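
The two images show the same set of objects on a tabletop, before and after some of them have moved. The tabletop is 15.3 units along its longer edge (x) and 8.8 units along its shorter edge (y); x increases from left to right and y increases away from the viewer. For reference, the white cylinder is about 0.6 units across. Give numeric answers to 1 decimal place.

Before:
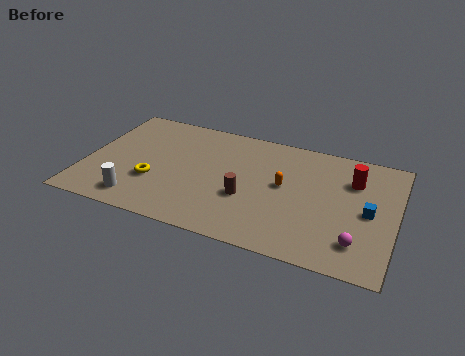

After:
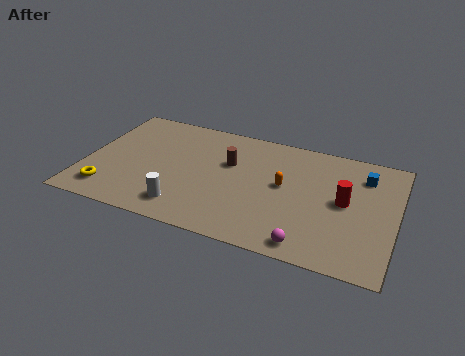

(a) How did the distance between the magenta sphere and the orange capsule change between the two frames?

-0.7

The distance was about 4.8 in the first image and 4.1 in the second, so they moved 0.7 units closer together.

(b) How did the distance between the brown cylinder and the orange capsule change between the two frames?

+0.6

The distance was about 2.3 in the first image and 2.9 in the second, so they moved 0.6 units further apart.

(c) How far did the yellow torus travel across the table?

2.5

From (3.5, 3.0) to (1.4, 1.6), the yellow torus covered √(2.1² + 1.4²) ≈ 2.5 units.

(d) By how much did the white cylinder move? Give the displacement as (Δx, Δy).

(2.3, 0.2)

The white cylinder started near (2.9, 1.4) and ended near (5.2, 1.6).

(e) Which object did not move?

the orange capsule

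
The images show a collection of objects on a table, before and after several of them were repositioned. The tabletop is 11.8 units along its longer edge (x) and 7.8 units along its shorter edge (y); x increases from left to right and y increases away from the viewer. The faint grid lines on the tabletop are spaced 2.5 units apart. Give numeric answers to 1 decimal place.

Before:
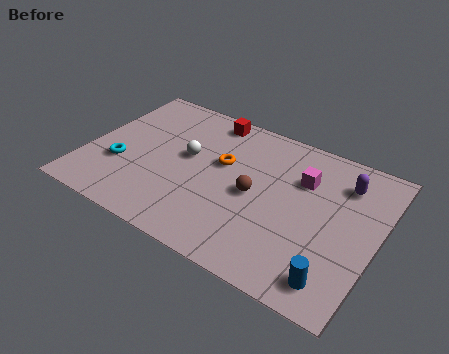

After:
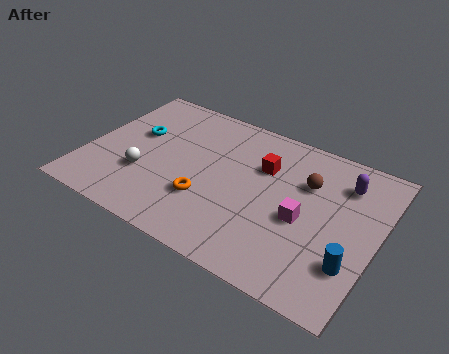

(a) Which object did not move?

the purple capsule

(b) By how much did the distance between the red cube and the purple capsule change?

-2.5

They were about 5.8 units apart before and 3.3 after — 2.5 units closer together.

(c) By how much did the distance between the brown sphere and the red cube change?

-2.2

They were about 4.0 units apart before and 1.8 after — 2.2 units closer together.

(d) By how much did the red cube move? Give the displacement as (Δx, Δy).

(2.5, -1.6)

The red cube was at about (4.5, 6.9) and moved to about (7.0, 5.3).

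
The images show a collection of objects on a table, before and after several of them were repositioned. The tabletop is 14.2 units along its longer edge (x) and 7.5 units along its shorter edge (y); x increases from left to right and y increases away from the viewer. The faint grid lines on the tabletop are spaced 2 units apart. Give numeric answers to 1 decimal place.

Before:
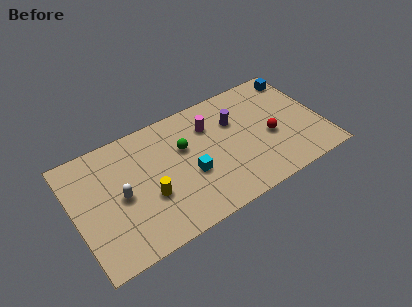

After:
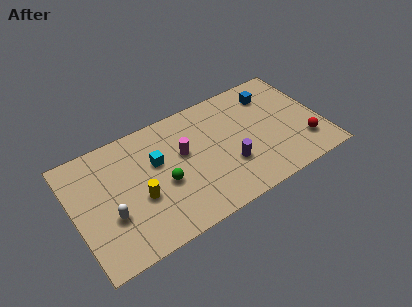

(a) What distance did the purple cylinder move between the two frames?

2.7

The purple cylinder moved from about (9.4, 5.1) to (8.7, 2.5), a distance of √(0.7² + 2.6²) ≈ 2.7.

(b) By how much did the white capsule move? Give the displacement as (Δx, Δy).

(-0.7, -0.9)

The white capsule started near (2.6, 3.6) and ended near (1.9, 2.7).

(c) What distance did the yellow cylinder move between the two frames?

0.5

The yellow cylinder moved from about (4.1, 2.8) to (3.6, 3.0), a distance of √(0.5² + 0.2²) ≈ 0.5.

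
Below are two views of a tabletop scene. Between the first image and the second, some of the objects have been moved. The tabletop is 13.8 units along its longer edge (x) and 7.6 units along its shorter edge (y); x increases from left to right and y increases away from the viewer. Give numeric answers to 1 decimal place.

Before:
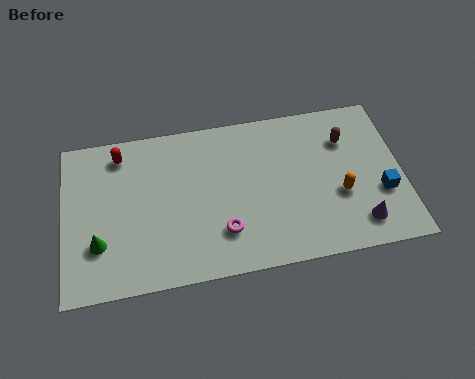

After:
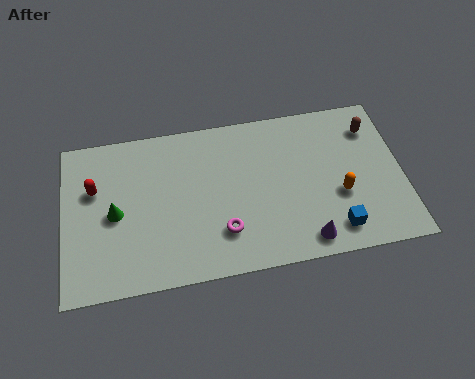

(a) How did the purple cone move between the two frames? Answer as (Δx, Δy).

(-2.2, -0.4)

The purple cone was at about (11.9, 1.4) and moved to about (9.7, 1.0).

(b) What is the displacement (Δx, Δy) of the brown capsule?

(1.1, 0.4)

The brown capsule was at about (11.6, 5.5) and moved to about (12.7, 5.9).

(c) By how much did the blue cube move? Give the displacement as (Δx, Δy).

(-2.0, -1.4)

The blue cube was at about (12.9, 2.7) and moved to about (10.9, 1.3).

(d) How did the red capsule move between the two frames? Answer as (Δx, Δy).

(-1.1, -1.5)

The red capsule started near (2.4, 6.4) and ended near (1.3, 4.9).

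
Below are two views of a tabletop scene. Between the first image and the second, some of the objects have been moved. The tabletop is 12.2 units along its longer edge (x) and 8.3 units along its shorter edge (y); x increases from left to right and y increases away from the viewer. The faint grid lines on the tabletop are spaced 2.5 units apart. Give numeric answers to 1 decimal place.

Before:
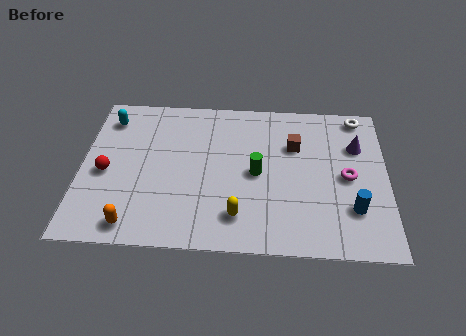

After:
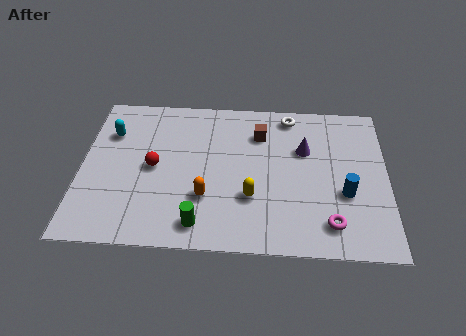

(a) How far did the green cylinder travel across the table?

3.6

The green cylinder moved from about (7.0, 4.0) to (4.8, 1.2), a distance of √(2.2² + 2.8²) ≈ 3.6.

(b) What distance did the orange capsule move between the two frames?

3.2

The orange capsule was near (2.2, 1.0) before and (5.0, 2.6) after, so it travelled √(2.8² + 1.6²) ≈ 3.2 units.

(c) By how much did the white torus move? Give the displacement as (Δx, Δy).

(-2.8, -0.1)

The white torus was at about (11.1, 7.4) and moved to about (8.3, 7.3).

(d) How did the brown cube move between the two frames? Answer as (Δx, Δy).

(-1.4, 0.6)

From the two frames, the brown cube sits at roughly (8.5, 5.6) before and (7.1, 6.2) after.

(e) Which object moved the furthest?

the green cylinder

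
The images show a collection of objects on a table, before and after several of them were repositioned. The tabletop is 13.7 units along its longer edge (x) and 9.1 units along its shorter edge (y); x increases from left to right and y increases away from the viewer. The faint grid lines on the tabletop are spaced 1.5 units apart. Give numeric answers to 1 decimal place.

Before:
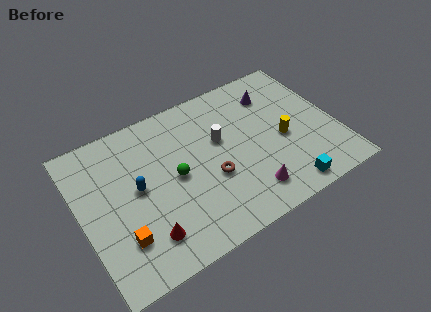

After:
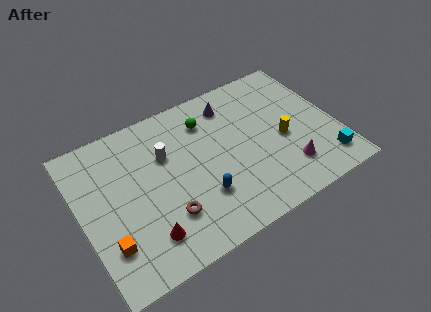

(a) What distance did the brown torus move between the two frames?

2.8

The brown torus moved from about (6.8, 3.5) to (4.2, 2.5), a distance of √(2.6² + 1.0²) ≈ 2.8.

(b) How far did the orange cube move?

0.7

The orange cube moved from about (1.8, 2.4) to (1.1, 2.4), a distance of √(0.7² + 0.0²) ≈ 0.7.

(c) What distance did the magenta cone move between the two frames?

2.2

The magenta cone moved from about (8.5, 1.7) to (10.7, 2.1), a distance of √(2.2² + 0.4²) ≈ 2.2.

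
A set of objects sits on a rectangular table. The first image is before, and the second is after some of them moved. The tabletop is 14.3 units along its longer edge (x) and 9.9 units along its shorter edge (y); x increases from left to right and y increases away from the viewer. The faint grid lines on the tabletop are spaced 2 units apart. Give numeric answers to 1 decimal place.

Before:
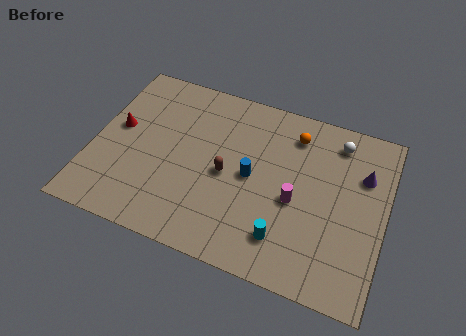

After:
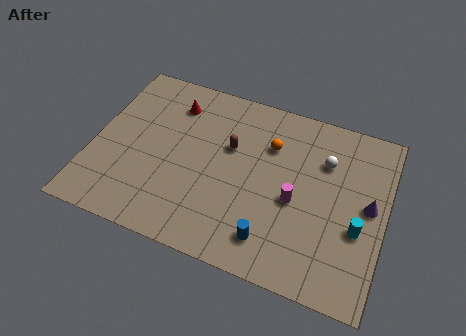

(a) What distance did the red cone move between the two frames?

3.4

The red cone was near (1.1, 5.5) before and (3.6, 7.8) after, so it travelled √(2.5² + 2.3²) ≈ 3.4 units.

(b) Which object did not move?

the magenta cylinder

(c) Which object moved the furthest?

the cyan cylinder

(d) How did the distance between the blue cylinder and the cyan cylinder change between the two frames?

+1.1

Before: roughly 3.4 units apart; after: 4.5. That's 1.1 units further apart.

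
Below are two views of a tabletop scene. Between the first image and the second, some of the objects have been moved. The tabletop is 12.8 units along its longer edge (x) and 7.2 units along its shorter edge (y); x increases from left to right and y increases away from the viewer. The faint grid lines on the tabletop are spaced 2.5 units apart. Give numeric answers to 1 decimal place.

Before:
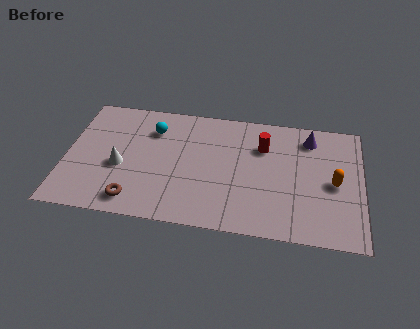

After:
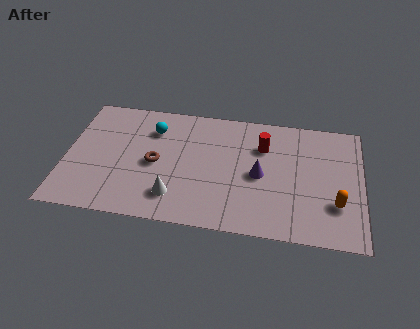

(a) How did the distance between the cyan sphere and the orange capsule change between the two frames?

+0.5

They were about 8.1 units apart before and 8.6 after — 0.5 units further apart.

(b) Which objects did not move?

the cyan sphere and the red cylinder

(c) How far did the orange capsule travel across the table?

1.2

From (11.6, 3.4) to (11.7, 2.2), the orange capsule covered √(0.1² + 1.2²) ≈ 1.2 units.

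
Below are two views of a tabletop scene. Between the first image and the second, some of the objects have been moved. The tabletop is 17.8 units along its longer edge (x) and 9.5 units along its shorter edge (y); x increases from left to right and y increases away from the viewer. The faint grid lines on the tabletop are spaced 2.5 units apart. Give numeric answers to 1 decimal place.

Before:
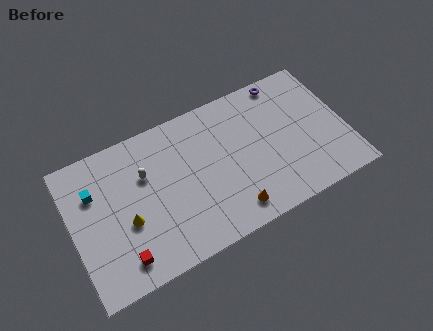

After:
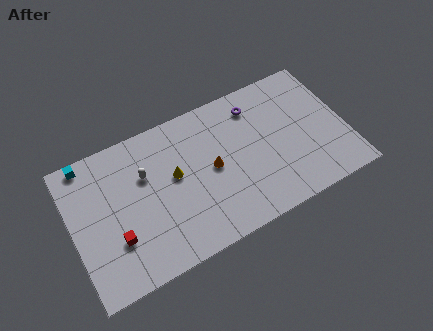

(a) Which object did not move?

the white capsule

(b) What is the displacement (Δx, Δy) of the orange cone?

(-0.8, 3.3)

The orange cone started near (9.9, 1.5) and ended near (9.1, 4.8).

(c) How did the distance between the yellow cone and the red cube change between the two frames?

+2.5

Before: roughly 2.3 units apart; after: 4.8. That's 2.5 units further apart.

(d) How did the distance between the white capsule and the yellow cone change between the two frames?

-0.9

Before: roughly 2.9 units apart; after: 2.0. That's 0.9 units closer together.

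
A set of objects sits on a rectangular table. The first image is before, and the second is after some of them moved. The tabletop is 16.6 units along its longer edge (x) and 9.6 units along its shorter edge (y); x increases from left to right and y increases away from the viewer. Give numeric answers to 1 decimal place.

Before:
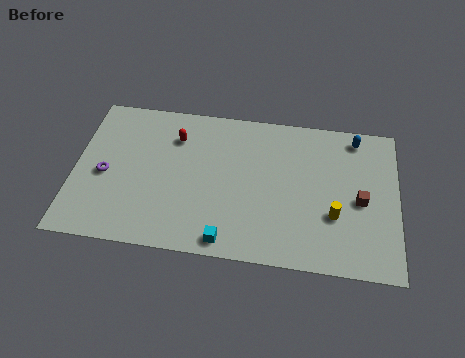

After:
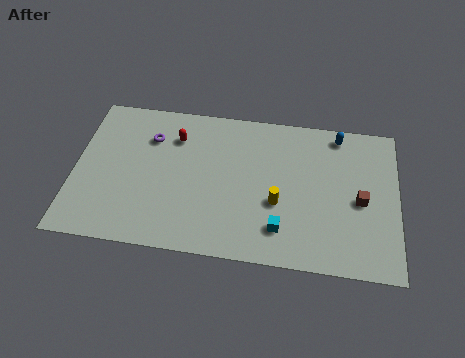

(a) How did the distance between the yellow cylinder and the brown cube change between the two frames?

+2.6

The distance was about 1.7 in the first image and 4.3 in the second, so they moved 2.6 units further apart.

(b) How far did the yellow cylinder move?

2.9

The yellow cylinder was near (13.4, 3.3) before and (10.5, 3.7) after, so it travelled √(2.9² + 0.4²) ≈ 2.9 units.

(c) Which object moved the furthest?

the purple torus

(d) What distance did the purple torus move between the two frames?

3.5

The purple torus moved from about (1.6, 4.3) to (3.8, 7.0), a distance of √(2.2² + 2.7²) ≈ 3.5.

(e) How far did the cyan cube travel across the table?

2.9

The cyan cube was near (8.0, 1.0) before and (10.7, 2.1) after, so it travelled √(2.7² + 1.1²) ≈ 2.9 units.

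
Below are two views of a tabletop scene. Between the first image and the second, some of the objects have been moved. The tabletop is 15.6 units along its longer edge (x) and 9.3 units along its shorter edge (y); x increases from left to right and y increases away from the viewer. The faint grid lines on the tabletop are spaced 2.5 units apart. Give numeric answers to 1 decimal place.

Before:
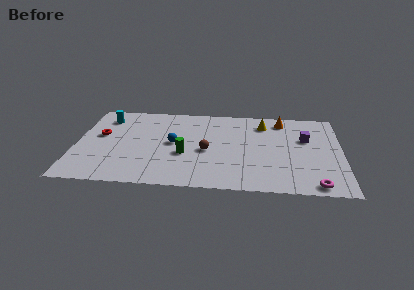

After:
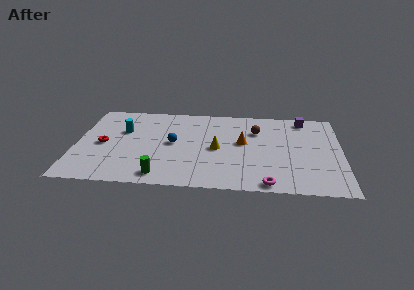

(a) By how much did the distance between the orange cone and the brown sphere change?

-4.2

They were about 5.8 units apart before and 1.6 after — 4.2 units closer together.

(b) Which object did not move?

the blue sphere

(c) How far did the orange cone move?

3.5

From (12.1, 7.9) to (9.8, 5.2), the orange cone covered √(2.3² + 2.7²) ≈ 3.5 units.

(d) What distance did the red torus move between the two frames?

1.0

From (1.4, 5.4) to (1.6, 4.4), the red torus covered √(0.2² + 1.0²) ≈ 1.0 units.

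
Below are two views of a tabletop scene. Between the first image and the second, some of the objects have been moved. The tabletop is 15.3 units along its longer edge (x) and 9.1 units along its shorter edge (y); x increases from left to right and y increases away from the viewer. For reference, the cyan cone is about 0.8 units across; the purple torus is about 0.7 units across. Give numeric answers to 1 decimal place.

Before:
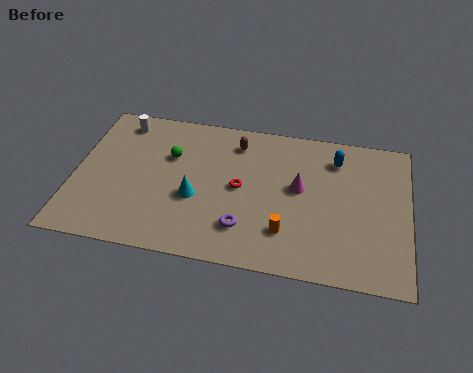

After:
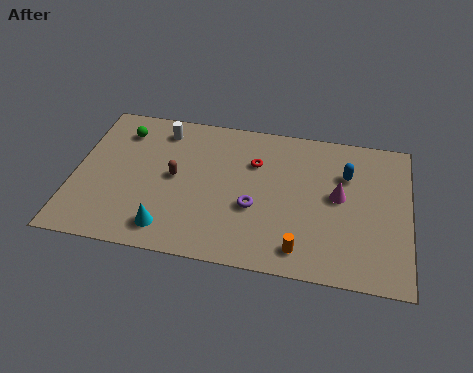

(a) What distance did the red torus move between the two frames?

1.8

From (7.6, 4.6) to (8.2, 6.3), the red torus covered √(0.6² + 1.7²) ≈ 1.8 units.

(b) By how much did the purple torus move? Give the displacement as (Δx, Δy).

(0.4, 1.3)

The purple torus started near (7.9, 2.2) and ended near (8.3, 3.5).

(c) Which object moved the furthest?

the brown capsule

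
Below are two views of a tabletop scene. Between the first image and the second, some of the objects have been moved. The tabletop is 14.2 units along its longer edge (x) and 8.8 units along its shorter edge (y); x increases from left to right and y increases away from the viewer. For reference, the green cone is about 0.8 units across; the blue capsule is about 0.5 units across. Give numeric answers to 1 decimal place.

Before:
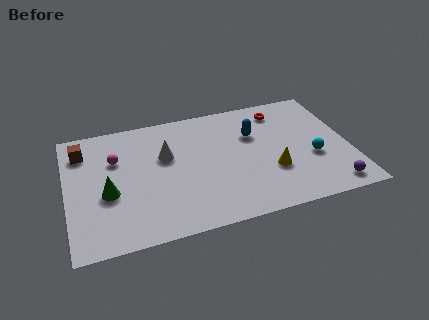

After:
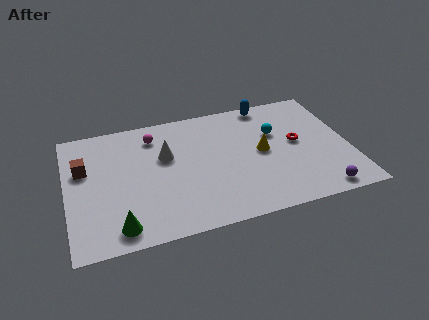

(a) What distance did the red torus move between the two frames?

2.7

The red torus moved from about (11.0, 7.3) to (11.6, 4.7), a distance of √(0.6² + 2.6²) ≈ 2.7.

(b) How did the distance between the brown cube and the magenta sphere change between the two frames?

+2.0

Before: roughly 1.9 units apart; after: 3.9. That's 2.0 units further apart.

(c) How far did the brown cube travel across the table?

1.3

From (0.9, 6.9) to (0.9, 5.6), the brown cube covered √(0.0² + 1.3²) ≈ 1.3 units.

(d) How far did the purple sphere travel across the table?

0.6

From (13.0, 1.1) to (12.4, 0.9), the purple sphere covered √(0.6² + 0.2²) ≈ 0.6 units.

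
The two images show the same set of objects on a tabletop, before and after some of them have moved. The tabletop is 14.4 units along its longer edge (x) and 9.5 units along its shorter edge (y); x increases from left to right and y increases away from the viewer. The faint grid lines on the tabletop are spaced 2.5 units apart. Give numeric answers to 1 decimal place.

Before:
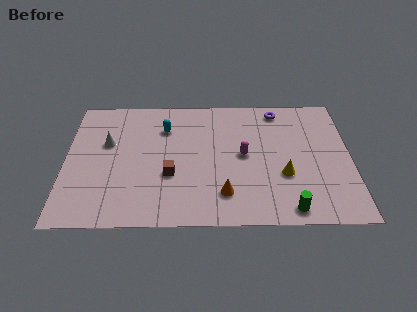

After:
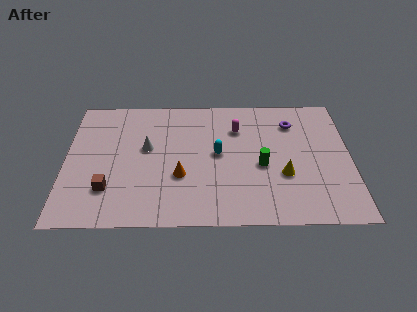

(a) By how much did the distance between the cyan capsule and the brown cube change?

+2.5

They were about 3.5 units apart before and 6.0 after — 2.5 units further apart.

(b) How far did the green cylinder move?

3.4

The green cylinder was near (11.2, 1.0) before and (9.9, 4.1) after, so it travelled √(1.3² + 3.1²) ≈ 3.4 units.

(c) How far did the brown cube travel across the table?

3.3

The brown cube was near (5.3, 3.5) before and (2.2, 2.5) after, so it travelled √(3.1² + 1.0²) ≈ 3.3 units.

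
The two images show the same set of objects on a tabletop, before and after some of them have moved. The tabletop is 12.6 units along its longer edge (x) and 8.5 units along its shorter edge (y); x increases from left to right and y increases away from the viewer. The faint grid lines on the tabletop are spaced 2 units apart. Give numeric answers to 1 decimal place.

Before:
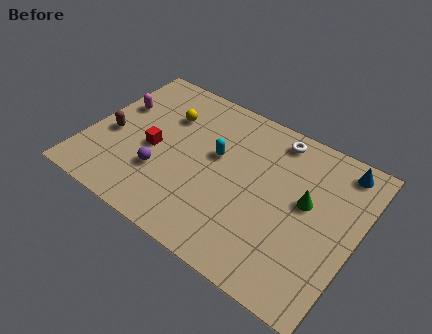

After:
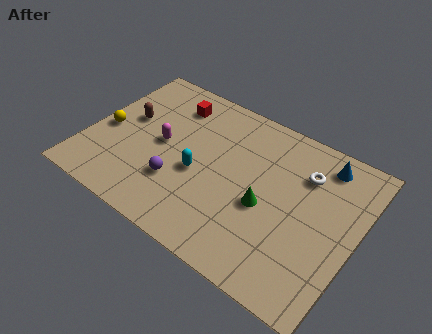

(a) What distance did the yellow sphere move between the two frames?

3.3

The yellow sphere moved from about (3.3, 6.0) to (0.8, 3.8), a distance of √(2.5² + 2.2²) ≈ 3.3.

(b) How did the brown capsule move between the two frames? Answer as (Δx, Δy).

(0.5, 1.3)

From the two frames, the brown capsule sits at roughly (1.1, 3.6) before and (1.6, 4.9) after.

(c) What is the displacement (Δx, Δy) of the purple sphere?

(0.8, -0.1)

The purple sphere started near (3.7, 2.7) and ended near (4.5, 2.6).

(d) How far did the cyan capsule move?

1.5

The cyan capsule moved from about (5.9, 5.0) to (5.3, 3.6), a distance of √(0.6² + 1.4²) ≈ 1.5.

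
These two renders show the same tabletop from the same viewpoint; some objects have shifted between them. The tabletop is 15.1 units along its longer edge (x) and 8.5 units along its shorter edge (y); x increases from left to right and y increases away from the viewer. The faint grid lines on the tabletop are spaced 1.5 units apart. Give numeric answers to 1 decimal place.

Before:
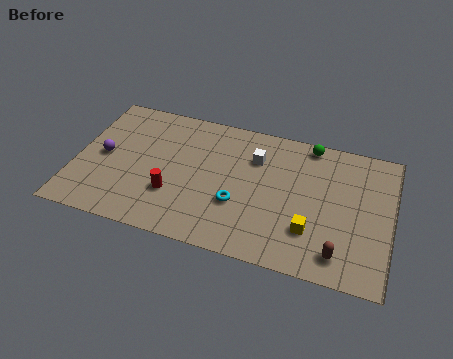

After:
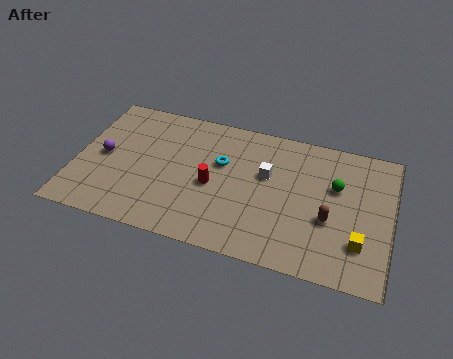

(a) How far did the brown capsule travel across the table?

2.0

The brown capsule moved from about (12.8, 1.4) to (12.2, 3.3), a distance of √(0.6² + 1.9²) ≈ 2.0.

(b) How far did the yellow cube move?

2.3

The yellow cube moved from about (11.4, 2.4) to (13.7, 2.3), a distance of √(2.3² + 0.1²) ≈ 2.3.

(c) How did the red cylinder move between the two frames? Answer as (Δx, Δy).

(1.8, 1.1)

The red cylinder started near (4.8, 2.7) and ended near (6.6, 3.8).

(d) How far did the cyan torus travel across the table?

2.5

From (7.9, 3.0) to (6.9, 5.3), the cyan torus covered √(1.0² + 2.3²) ≈ 2.5 units.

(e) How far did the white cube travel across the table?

1.1

From (8.5, 6.1) to (9.1, 5.2), the white cube covered √(0.6² + 0.9²) ≈ 1.1 units.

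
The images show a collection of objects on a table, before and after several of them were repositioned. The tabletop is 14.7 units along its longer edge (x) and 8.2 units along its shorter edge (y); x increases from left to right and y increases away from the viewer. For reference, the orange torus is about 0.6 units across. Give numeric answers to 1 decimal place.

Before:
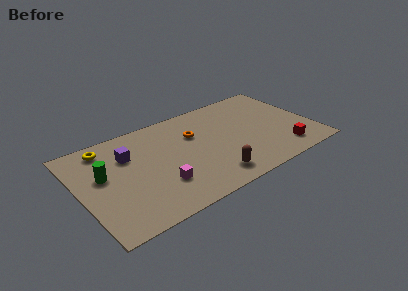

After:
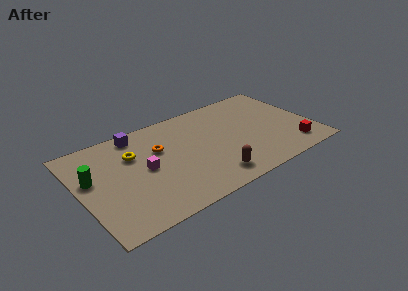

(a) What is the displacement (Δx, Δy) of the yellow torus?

(1.5, -1.4)

The yellow torus started near (2.0, 7.0) and ended near (3.5, 5.6).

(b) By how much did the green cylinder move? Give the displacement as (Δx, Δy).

(-0.7, 0.1)

From the two frames, the green cylinder sits at roughly (1.5, 4.8) before and (0.8, 4.9) after.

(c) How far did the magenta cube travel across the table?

1.8

From (4.7, 2.4) to (4.0, 4.1), the magenta cube covered √(0.7² + 1.7²) ≈ 1.8 units.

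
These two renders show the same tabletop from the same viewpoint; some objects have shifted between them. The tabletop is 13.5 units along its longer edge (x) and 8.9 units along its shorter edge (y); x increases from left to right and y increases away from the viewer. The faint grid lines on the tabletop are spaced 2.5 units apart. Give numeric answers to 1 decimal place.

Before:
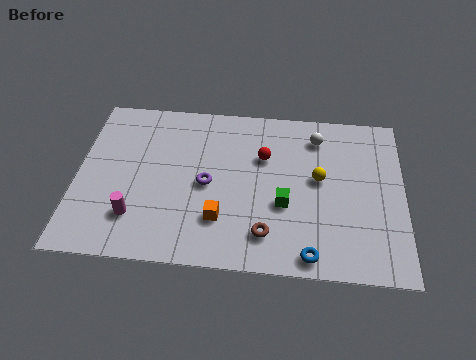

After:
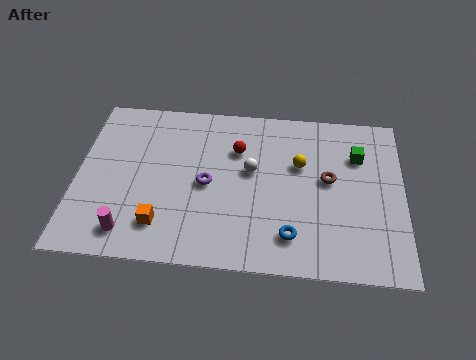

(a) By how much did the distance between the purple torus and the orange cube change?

+1.0

They were about 1.9 units apart before and 2.9 after — 1.0 units further apart.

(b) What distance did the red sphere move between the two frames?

1.1

The red sphere was near (7.7, 5.9) before and (6.6, 6.2) after, so it travelled √(1.1² + 0.3²) ≈ 1.1 units.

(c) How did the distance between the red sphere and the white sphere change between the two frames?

-1.3

The distance was about 2.6 in the first image and 1.3 in the second, so they moved 1.3 units closer together.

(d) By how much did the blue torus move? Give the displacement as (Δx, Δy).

(-0.8, 0.9)

From the two frames, the blue torus sits at roughly (9.7, 0.9) before and (8.9, 1.8) after.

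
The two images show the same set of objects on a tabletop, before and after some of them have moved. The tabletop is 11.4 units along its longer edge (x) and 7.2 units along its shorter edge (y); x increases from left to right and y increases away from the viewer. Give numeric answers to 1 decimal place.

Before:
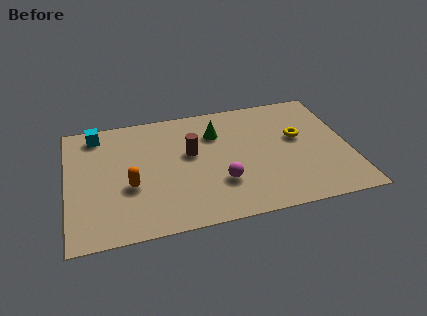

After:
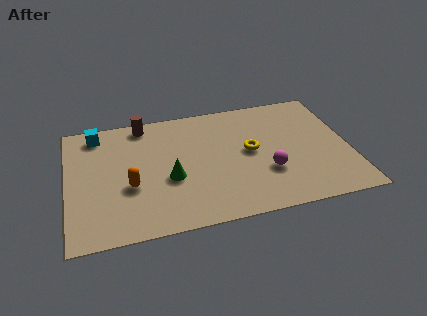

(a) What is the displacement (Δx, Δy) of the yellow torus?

(-2.0, -0.4)

From the two frames, the yellow torus sits at roughly (9.4, 4.2) before and (7.4, 3.8) after.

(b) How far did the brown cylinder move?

2.8

The brown cylinder was near (5.0, 4.2) before and (3.2, 6.4) after, so it travelled √(1.8² + 2.2²) ≈ 2.8 units.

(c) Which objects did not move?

the cyan cube and the orange capsule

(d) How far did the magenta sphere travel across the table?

1.9

The magenta sphere moved from about (6.1, 2.2) to (8.0, 2.4), a distance of √(1.9² + 0.2²) ≈ 1.9.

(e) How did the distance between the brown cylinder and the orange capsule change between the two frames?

+0.8

Before: roughly 2.9 units apart; after: 3.7. That's 0.8 units further apart.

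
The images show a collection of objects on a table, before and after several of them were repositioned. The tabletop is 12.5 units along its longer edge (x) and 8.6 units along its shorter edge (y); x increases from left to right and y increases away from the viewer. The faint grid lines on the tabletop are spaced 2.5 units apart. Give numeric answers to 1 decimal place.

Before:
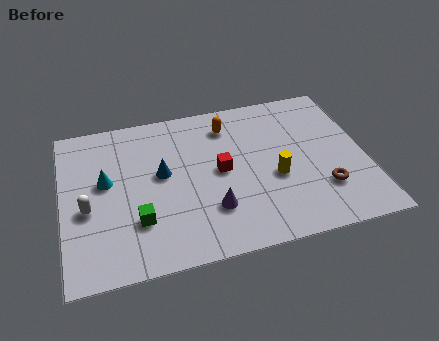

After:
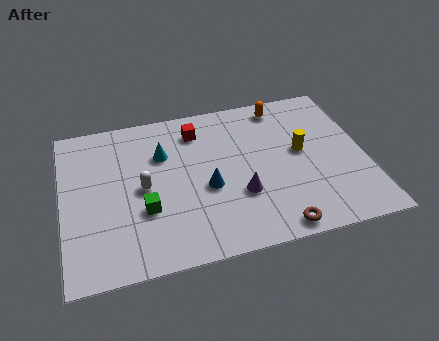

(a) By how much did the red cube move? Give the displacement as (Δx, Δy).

(-0.8, 2.5)

From the two frames, the red cube sits at roughly (6.5, 4.4) before and (5.7, 6.9) after.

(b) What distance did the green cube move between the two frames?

0.6

The green cube was near (3.0, 2.5) before and (3.3, 3.0) after, so it travelled √(0.3² + 0.5²) ≈ 0.6 units.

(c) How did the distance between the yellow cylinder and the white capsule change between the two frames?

-1.1

The distance was about 7.7 in the first image and 6.6 in the second, so they moved 1.1 units closer together.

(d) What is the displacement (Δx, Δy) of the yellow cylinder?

(1.2, 1.2)

The yellow cylinder was at about (8.7, 3.5) and moved to about (9.9, 4.7).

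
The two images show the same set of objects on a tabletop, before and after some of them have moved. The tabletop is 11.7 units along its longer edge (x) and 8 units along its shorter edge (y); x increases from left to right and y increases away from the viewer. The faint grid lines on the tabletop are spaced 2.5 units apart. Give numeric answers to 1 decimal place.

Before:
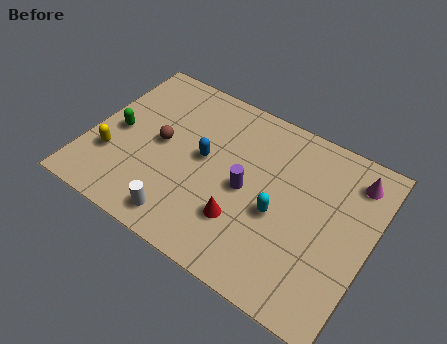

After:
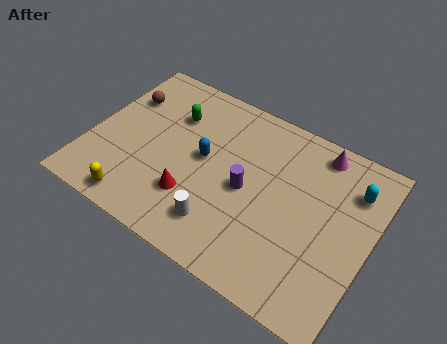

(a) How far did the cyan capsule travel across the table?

3.7

From (8.0, 3.4) to (10.7, 6.0), the cyan capsule covered √(2.7² + 2.6²) ≈ 3.7 units.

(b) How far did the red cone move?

2.1

From (6.7, 2.3) to (4.6, 2.3), the red cone covered √(2.1² + 0.0²) ≈ 2.1 units.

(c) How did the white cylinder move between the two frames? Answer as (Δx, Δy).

(1.5, 0.6)

The white cylinder started near (4.4, 1.1) and ended near (5.9, 1.7).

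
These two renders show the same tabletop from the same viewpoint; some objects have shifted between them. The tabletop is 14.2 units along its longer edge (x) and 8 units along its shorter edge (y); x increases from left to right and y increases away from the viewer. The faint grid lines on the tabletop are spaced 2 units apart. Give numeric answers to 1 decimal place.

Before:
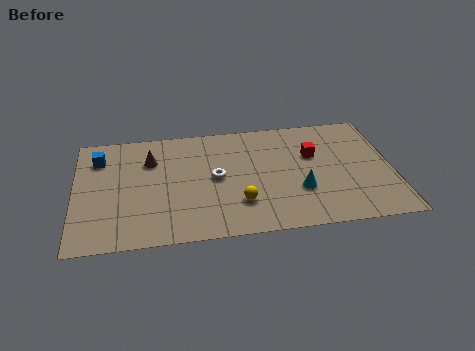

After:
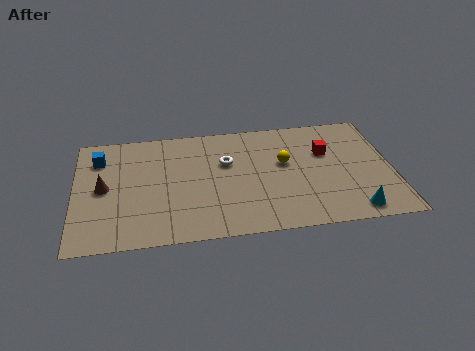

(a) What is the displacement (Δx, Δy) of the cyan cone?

(2.3, -1.7)

The cyan cone started near (10.0, 2.7) and ended near (12.3, 1.0).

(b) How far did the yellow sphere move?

3.3

The yellow sphere was near (7.3, 2.2) before and (9.4, 4.7) after, so it travelled √(2.1² + 2.5²) ≈ 3.3 units.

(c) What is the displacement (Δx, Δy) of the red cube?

(0.6, 0.1)

The red cube started near (10.7, 5.1) and ended near (11.3, 5.2).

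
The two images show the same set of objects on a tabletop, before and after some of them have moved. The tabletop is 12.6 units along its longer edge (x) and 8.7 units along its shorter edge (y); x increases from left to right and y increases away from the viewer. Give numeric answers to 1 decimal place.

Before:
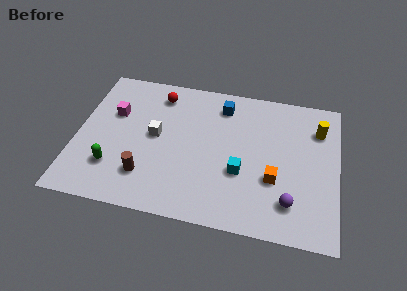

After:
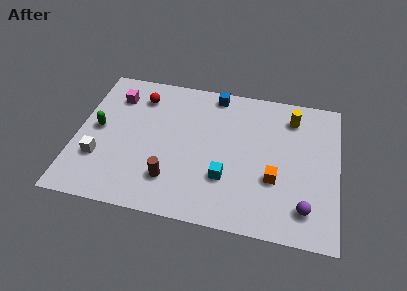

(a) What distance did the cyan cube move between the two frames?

0.9

The cyan cube was near (8.0, 3.2) before and (7.3, 2.7) after, so it travelled √(0.7² + 0.5²) ≈ 0.9 units.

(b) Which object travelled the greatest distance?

the white cube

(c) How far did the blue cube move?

0.8

The blue cube moved from about (6.9, 7.1) to (6.5, 7.8), a distance of √(0.4² + 0.7²) ≈ 0.8.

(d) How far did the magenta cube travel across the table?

1.1

The magenta cube moved from about (1.7, 5.6) to (1.7, 6.7), a distance of √(0.0² + 1.1²) ≈ 1.1.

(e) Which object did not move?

the orange cube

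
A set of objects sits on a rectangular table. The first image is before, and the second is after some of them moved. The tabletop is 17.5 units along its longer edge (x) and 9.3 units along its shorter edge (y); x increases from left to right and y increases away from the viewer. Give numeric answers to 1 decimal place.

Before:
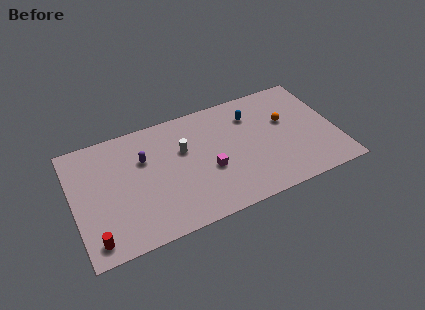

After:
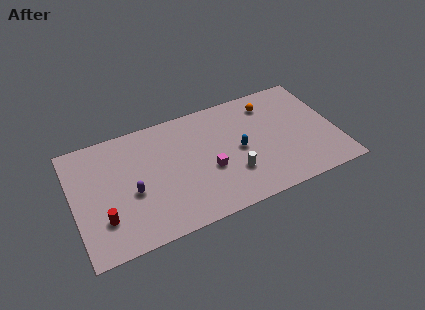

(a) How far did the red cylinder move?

1.5

From (1.1, 1.3) to (1.8, 2.6), the red cylinder covered √(0.7² + 1.3²) ≈ 1.5 units.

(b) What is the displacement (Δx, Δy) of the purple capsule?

(-1.0, -2.3)

The purple capsule started near (4.8, 6.2) and ended near (3.8, 3.9).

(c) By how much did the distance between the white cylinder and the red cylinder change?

+0.8

Before: roughly 7.8 units apart; after: 8.6. That's 0.8 units further apart.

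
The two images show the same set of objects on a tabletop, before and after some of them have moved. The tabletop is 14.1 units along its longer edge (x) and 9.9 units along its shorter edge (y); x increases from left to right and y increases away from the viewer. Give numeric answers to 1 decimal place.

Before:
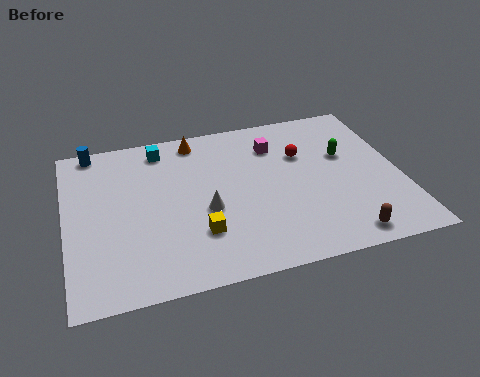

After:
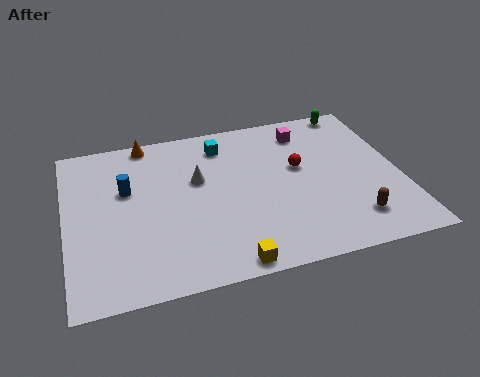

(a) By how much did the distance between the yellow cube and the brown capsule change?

-0.7

The distance was about 6.1 in the first image and 5.4 in the second, so they moved 0.7 units closer together.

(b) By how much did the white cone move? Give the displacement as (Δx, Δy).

(-0.2, 2.0)

The white cone started near (5.8, 4.1) and ended near (5.6, 6.1).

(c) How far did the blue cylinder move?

3.2

From (1.3, 9.1) to (2.6, 6.2), the blue cylinder covered √(1.3² + 2.9²) ≈ 3.2 units.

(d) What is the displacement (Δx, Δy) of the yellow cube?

(1.1, -2.0)

From the two frames, the yellow cube sits at roughly (5.4, 2.8) before and (6.5, 0.8) after.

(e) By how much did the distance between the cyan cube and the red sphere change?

-2.3

The distance was about 6.2 in the first image and 3.9 in the second, so they moved 2.3 units closer together.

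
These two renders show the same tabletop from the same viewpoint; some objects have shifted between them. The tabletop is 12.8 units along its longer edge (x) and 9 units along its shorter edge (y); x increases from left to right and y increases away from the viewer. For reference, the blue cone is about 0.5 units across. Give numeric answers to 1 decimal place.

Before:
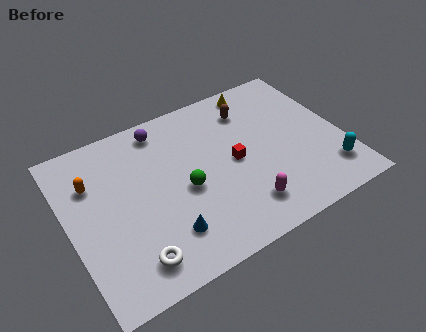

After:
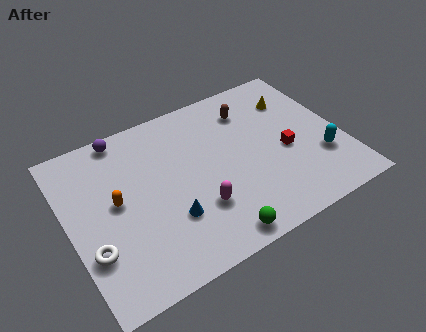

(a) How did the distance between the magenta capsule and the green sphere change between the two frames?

-1.4

They were about 3.3 units apart before and 1.9 after — 1.4 units closer together.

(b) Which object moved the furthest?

the green sphere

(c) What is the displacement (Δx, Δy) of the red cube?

(2.4, -0.5)

The red cube started near (7.7, 4.4) and ended near (10.1, 3.9).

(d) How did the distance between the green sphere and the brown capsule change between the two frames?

+2.0

Before: roughly 4.7 units apart; after: 6.7. That's 2.0 units further apart.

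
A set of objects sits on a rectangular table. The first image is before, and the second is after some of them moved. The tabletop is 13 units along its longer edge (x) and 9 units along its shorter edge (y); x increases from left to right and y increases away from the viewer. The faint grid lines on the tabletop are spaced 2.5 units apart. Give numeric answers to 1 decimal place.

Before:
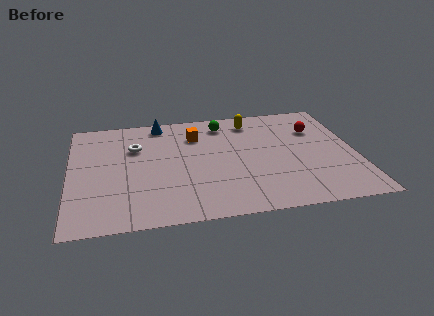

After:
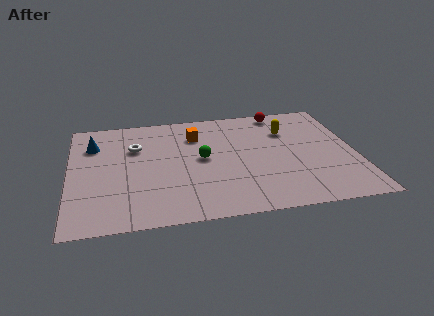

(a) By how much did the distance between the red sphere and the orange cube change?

-1.3

Before: roughly 5.5 units apart; after: 4.2. That's 1.3 units closer together.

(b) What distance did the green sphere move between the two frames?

3.0

From (7.1, 7.5) to (6.0, 4.7), the green sphere covered √(1.1² + 2.8²) ≈ 3.0 units.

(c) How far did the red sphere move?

2.3

From (11.3, 6.3) to (9.8, 8.1), the red sphere covered √(1.5² + 1.8²) ≈ 2.3 units.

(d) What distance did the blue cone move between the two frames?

3.4

The blue cone moved from about (4.2, 8.0) to (1.1, 6.6), a distance of √(3.1² + 1.4²) ≈ 3.4.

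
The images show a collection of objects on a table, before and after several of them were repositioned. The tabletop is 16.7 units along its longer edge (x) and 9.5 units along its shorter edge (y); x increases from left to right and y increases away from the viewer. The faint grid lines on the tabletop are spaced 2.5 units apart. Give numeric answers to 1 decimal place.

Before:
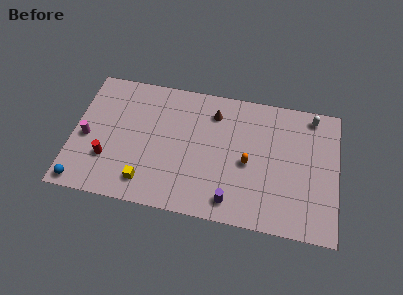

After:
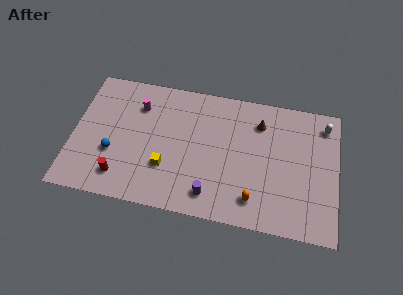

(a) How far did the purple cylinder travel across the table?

1.3

The purple cylinder was near (10.2, 1.4) before and (8.9, 1.6) after, so it travelled √(1.3² + 0.2²) ≈ 1.3 units.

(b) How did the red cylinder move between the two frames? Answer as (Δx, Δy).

(0.9, -1.1)

The red cylinder was at about (2.3, 2.9) and moved to about (3.2, 1.8).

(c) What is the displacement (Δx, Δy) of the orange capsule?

(0.5, -2.5)

From the two frames, the orange capsule sits at roughly (11.1, 4.3) before and (11.6, 1.8) after.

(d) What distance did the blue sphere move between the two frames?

3.1

The blue sphere moved from about (0.8, 0.9) to (2.6, 3.4), a distance of √(1.8² + 2.5²) ≈ 3.1.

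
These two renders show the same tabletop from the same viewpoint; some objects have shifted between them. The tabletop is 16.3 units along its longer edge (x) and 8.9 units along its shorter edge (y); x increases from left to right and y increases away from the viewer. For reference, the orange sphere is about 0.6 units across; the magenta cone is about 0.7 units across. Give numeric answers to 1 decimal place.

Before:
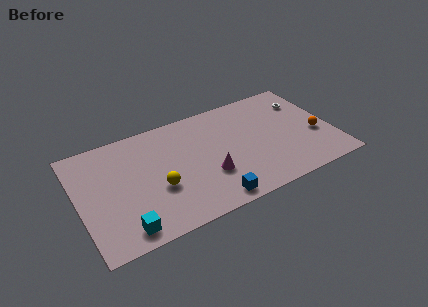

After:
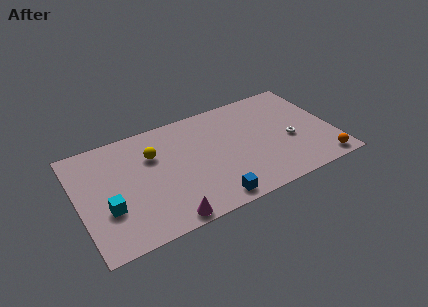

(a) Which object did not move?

the blue cube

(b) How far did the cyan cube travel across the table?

2.1

The cyan cube was near (2.5, 1.2) before and (1.7, 3.1) after, so it travelled √(0.8² + 1.9²) ≈ 2.1 units.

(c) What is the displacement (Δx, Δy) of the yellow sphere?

(0.0, 2.7)

The yellow sphere was at about (4.9, 3.4) and moved to about (4.9, 6.1).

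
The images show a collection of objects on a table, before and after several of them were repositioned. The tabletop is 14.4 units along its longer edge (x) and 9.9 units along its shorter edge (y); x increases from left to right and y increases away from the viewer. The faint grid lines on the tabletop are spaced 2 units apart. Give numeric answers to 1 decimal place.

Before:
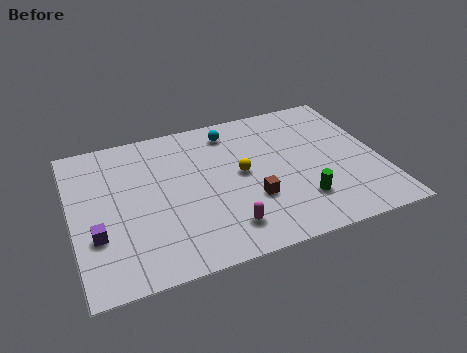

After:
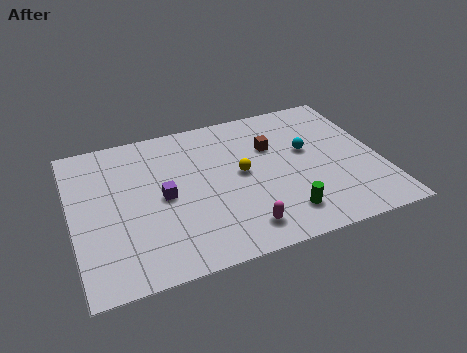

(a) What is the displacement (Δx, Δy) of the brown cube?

(1.3, 3.3)

The brown cube started near (8.2, 3.3) and ended near (9.5, 6.6).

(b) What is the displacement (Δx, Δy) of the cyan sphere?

(3.4, -2.5)

From the two frames, the cyan sphere sits at roughly (7.7, 8.3) before and (11.1, 5.8) after.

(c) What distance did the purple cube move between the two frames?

3.5

The purple cube moved from about (1.0, 3.3) to (4.2, 4.8), a distance of √(3.2² + 1.5²) ≈ 3.5.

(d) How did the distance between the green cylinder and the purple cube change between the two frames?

-3.4

Before: roughly 9.4 units apart; after: 6.0. That's 3.4 units closer together.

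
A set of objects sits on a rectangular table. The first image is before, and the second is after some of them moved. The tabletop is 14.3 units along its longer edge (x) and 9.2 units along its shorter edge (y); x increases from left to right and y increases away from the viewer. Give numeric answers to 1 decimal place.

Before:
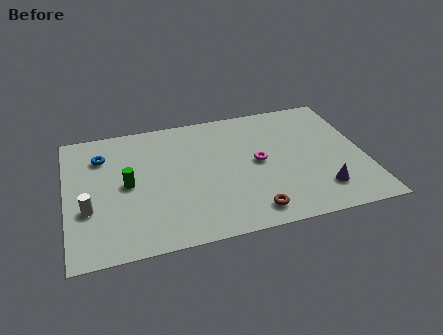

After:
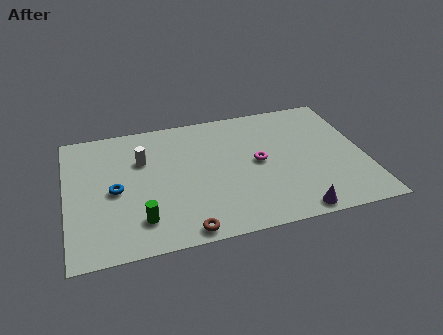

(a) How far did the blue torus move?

2.6

The blue torus moved from about (1.8, 6.9) to (2.3, 4.3), a distance of √(0.5² + 2.6²) ≈ 2.6.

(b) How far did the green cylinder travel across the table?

2.6

The green cylinder was near (2.9, 4.6) before and (3.4, 2.0) after, so it travelled √(0.5² + 2.6²) ≈ 2.6 units.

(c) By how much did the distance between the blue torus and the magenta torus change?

-0.8

The distance was about 7.7 in the first image and 6.9 in the second, so they moved 0.8 units closer together.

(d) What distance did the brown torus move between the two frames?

3.2

From (8.6, 1.3) to (5.4, 0.8), the brown torus covered √(3.2² + 0.5²) ≈ 3.2 units.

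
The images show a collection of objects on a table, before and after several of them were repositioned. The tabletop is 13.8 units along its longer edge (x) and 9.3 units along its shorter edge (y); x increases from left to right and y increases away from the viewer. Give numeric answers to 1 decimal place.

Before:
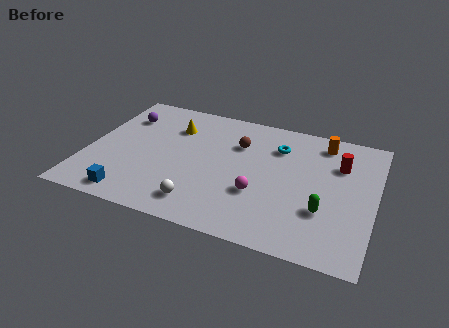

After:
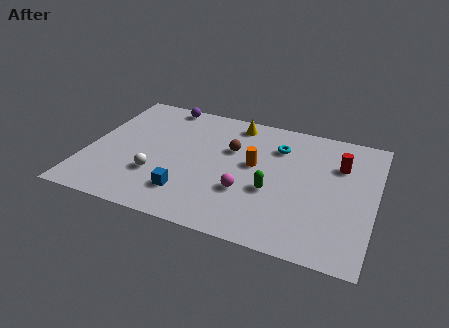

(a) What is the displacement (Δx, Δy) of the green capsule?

(-2.5, 0.6)

From the two frames, the green capsule sits at roughly (11.5, 3.0) before and (9.0, 3.6) after.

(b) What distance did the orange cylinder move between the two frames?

4.1

The orange cylinder moved from about (11.1, 7.9) to (8.0, 5.2), a distance of √(3.1² + 2.7²) ≈ 4.1.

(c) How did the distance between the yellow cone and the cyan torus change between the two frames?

-2.6

They were about 5.1 units apart before and 2.5 after — 2.6 units closer together.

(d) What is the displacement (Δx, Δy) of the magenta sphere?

(-0.6, -0.1)

From the two frames, the magenta sphere sits at roughly (8.4, 3.2) before and (7.8, 3.1) after.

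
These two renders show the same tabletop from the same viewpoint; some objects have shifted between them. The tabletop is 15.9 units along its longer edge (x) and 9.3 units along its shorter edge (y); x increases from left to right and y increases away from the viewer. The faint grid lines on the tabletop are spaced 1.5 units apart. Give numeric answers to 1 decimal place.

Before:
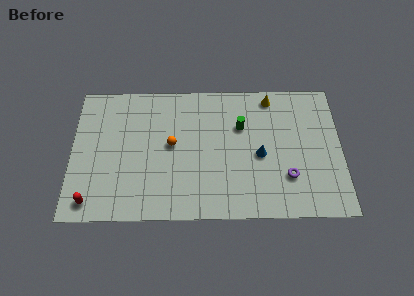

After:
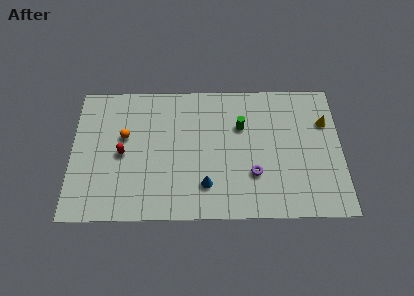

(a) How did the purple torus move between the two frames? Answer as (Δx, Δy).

(-2.0, 0.2)

The purple torus started near (12.7, 2.7) and ended near (10.7, 2.9).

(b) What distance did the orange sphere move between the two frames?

2.9

From (5.9, 5.0) to (3.1, 5.6), the orange sphere covered √(2.8² + 0.6²) ≈ 2.9 units.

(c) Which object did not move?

the green cylinder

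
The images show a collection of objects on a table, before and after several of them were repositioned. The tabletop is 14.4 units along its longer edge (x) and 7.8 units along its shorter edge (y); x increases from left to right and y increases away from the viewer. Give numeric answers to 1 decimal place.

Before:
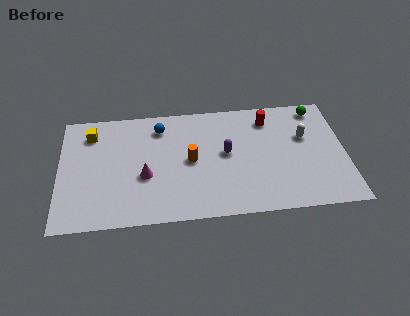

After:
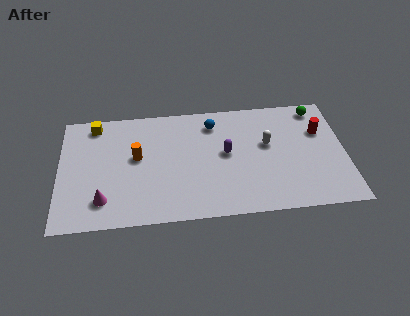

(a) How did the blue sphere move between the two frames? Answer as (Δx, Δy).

(2.7, 0.0)

The blue sphere started near (5.1, 6.3) and ended near (7.8, 6.3).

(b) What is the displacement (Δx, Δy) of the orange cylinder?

(-2.7, 0.5)

The orange cylinder was at about (6.6, 3.9) and moved to about (3.9, 4.4).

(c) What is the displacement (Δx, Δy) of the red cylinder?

(2.6, -1.1)

From the two frames, the red cylinder sits at roughly (10.6, 6.3) before and (13.2, 5.2) after.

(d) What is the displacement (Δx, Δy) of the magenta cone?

(-2.1, -1.4)

The magenta cone was at about (4.3, 3.1) and moved to about (2.2, 1.7).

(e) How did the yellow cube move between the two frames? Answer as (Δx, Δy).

(0.2, 0.6)

The yellow cube was at about (1.6, 6.2) and moved to about (1.8, 6.8).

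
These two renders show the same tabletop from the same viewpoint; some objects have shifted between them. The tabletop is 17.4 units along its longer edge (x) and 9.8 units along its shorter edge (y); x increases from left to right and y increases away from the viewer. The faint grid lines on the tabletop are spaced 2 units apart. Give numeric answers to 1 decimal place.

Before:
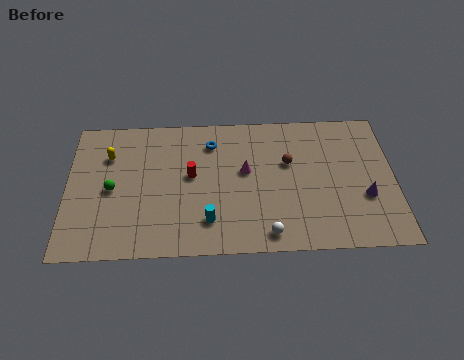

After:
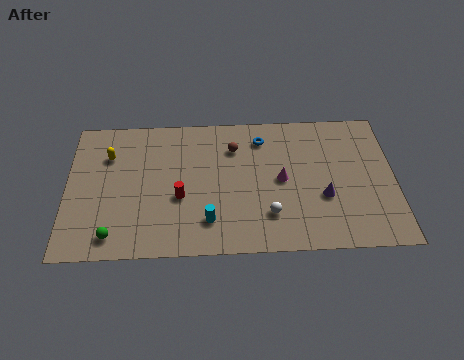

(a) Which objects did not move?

the cyan cylinder and the yellow capsule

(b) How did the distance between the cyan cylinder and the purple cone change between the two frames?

-2.1

They were about 8.4 units apart before and 6.3 after — 2.1 units closer together.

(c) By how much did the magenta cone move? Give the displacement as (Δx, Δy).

(1.9, -0.7)

The magenta cone started near (9.5, 5.6) and ended near (11.4, 4.9).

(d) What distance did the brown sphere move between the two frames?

3.1

The brown sphere moved from about (11.8, 6.1) to (8.9, 7.3), a distance of √(2.9² + 1.2²) ≈ 3.1.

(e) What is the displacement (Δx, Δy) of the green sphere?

(0.1, -3.2)

The green sphere was at about (2.4, 4.6) and moved to about (2.5, 1.4).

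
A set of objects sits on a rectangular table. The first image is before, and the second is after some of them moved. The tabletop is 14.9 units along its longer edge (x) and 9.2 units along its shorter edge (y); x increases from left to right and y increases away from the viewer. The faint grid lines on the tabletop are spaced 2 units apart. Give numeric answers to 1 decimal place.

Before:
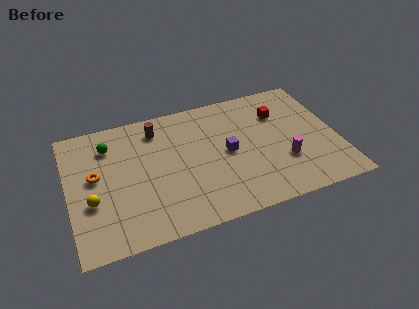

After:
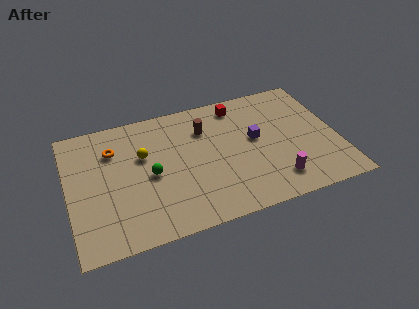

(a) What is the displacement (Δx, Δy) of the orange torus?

(1.1, 1.6)

From the two frames, the orange torus sits at roughly (1.5, 5.1) before and (2.6, 6.7) after.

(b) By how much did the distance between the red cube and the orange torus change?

-3.3

They were about 10.5 units apart before and 7.2 after — 3.3 units closer together.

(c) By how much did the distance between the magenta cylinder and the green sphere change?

-3.1

They were about 10.3 units apart before and 7.2 after — 3.1 units closer together.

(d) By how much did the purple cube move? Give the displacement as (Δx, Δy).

(1.6, 0.5)

The purple cube started near (8.8, 4.6) and ended near (10.4, 5.1).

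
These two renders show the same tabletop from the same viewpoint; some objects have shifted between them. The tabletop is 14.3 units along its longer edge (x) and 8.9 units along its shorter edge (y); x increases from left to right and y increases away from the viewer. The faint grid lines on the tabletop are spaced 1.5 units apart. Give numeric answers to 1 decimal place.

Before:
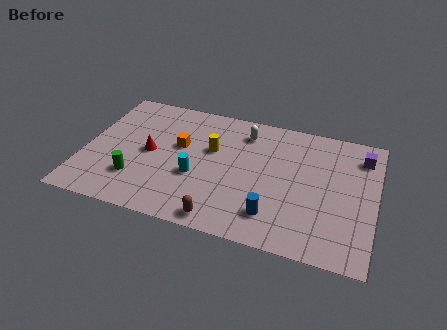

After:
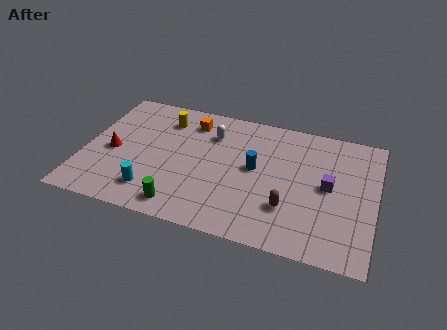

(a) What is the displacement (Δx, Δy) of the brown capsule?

(3.1, 1.7)

From the two frames, the brown capsule sits at roughly (7.1, 0.9) before and (10.2, 2.6) after.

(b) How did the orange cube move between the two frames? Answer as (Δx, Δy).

(0.4, 1.9)

The orange cube was at about (4.6, 5.3) and moved to about (5.0, 7.2).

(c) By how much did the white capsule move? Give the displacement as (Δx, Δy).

(-1.6, -0.6)

The white capsule started near (7.7, 7.2) and ended near (6.1, 6.6).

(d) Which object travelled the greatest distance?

the brown capsule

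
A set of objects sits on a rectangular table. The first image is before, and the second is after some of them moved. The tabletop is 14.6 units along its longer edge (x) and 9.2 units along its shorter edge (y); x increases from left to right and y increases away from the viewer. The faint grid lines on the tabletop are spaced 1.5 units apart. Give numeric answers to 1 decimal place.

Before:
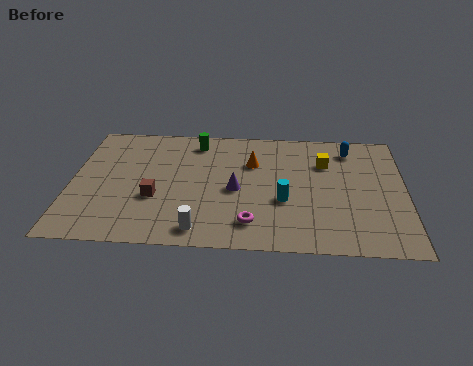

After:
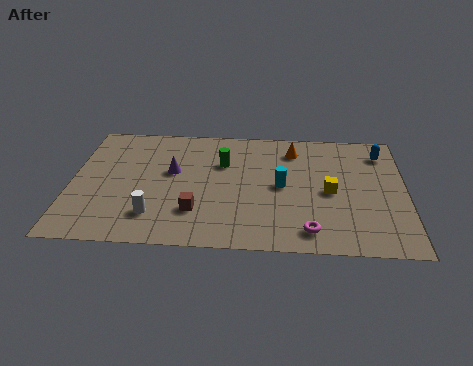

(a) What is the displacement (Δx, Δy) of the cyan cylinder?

(-0.1, 1.1)

The cyan cylinder started near (9.3, 3.5) and ended near (9.2, 4.6).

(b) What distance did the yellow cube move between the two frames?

2.2

The yellow cube moved from about (11.1, 6.5) to (11.3, 4.3), a distance of √(0.2² + 2.2²) ≈ 2.2.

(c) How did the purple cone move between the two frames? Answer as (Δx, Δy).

(-2.8, 1.2)

The purple cone was at about (7.2, 4.2) and moved to about (4.4, 5.4).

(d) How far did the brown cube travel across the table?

2.0

From (3.7, 3.4) to (5.5, 2.5), the brown cube covered √(1.8² + 0.9²) ≈ 2.0 units.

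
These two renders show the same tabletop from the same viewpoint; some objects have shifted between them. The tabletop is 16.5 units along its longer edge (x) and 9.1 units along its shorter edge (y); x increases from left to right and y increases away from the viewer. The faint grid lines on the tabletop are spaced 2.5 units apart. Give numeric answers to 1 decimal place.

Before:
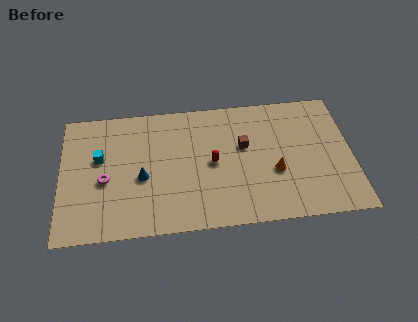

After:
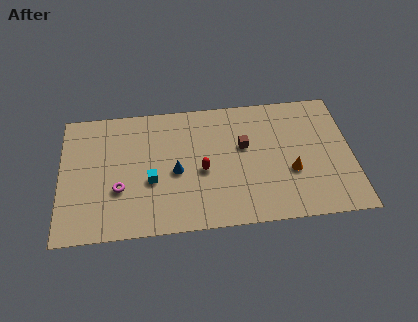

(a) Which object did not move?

the brown cube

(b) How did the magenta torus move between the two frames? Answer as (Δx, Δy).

(0.8, -0.7)

The magenta torus started near (2.5, 3.9) and ended near (3.3, 3.2).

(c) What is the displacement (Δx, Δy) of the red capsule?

(-0.6, -0.5)

The red capsule started near (8.6, 4.5) and ended near (8.0, 4.0).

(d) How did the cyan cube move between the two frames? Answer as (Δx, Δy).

(2.9, -1.9)

From the two frames, the cyan cube sits at roughly (2.2, 5.5) before and (5.1, 3.6) after.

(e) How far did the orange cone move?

0.9

The orange cone moved from about (12.1, 3.5) to (13.0, 3.4), a distance of √(0.9² + 0.1²) ≈ 0.9.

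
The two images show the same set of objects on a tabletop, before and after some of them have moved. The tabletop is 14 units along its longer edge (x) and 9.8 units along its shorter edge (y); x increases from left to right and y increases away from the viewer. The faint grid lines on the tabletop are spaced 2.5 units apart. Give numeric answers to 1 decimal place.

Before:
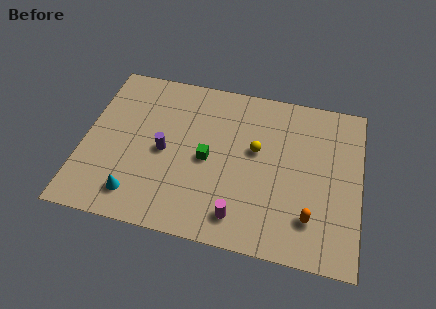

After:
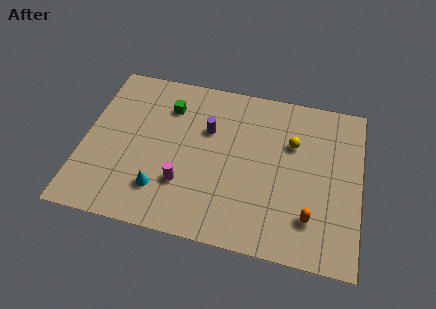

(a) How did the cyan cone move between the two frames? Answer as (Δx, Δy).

(1.2, 0.6)

The cyan cone was at about (2.9, 1.7) and moved to about (4.1, 2.3).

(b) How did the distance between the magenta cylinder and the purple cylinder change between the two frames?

-1.4

They were about 5.0 units apart before and 3.6 after — 1.4 units closer together.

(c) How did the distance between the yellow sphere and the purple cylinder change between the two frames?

-0.4

The distance was about 4.7 in the first image and 4.3 in the second, so they moved 0.4 units closer together.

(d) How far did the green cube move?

3.6

The green cube was near (6.3, 4.6) before and (4.1, 7.4) after, so it travelled √(2.2² + 2.8²) ≈ 3.6 units.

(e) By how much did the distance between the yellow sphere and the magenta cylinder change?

+2.3

Before: roughly 4.1 units apart; after: 6.4. That's 2.3 units further apart.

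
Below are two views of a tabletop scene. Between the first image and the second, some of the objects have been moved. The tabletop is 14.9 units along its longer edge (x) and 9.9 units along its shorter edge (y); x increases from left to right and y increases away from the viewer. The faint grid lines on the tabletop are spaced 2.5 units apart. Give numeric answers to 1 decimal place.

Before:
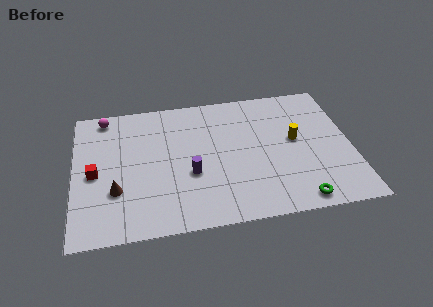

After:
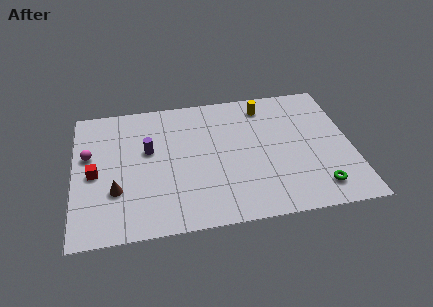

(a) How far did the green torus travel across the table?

1.3

From (11.8, 1.0) to (12.9, 1.7), the green torus covered √(1.1² + 0.7²) ≈ 1.3 units.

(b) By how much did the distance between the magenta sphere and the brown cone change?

-2.5

The distance was about 5.6 in the first image and 3.1 in the second, so they moved 2.5 units closer together.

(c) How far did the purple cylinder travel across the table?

3.0

The purple cylinder was near (6.2, 3.8) before and (4.0, 5.9) after, so it travelled √(2.2² + 2.1²) ≈ 3.0 units.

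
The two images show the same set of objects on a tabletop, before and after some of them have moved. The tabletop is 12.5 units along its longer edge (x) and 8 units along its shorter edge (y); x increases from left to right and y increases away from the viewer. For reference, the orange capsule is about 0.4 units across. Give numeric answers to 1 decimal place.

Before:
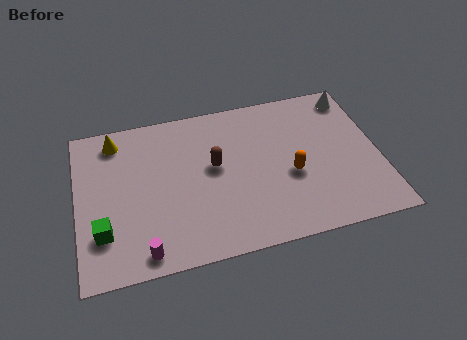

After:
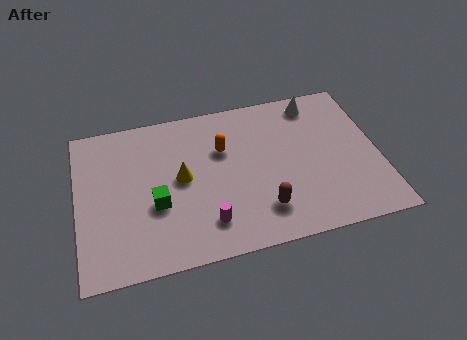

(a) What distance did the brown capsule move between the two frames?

3.2

From (5.7, 4.5) to (7.5, 1.8), the brown capsule covered √(1.8² + 2.7²) ≈ 3.2 units.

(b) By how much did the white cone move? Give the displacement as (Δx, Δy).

(-1.6, 0.0)

The white cone was at about (11.7, 6.9) and moved to about (10.1, 6.9).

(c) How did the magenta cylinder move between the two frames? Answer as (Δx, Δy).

(2.6, 0.8)

From the two frames, the magenta cylinder sits at roughly (2.6, 0.9) before and (5.2, 1.7) after.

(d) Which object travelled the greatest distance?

the yellow cone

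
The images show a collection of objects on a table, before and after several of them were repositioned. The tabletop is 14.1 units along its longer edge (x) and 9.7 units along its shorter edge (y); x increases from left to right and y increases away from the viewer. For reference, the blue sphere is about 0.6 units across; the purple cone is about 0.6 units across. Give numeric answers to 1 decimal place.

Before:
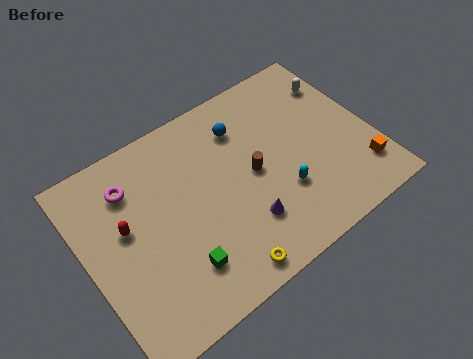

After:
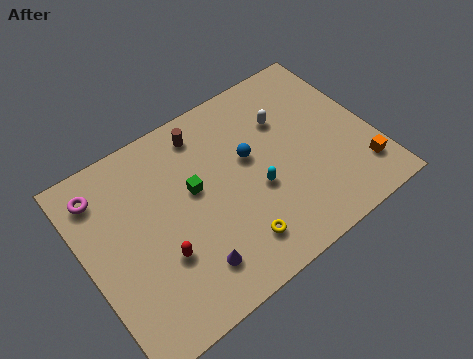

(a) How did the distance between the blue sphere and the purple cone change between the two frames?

+0.3

They were about 4.9 units apart before and 5.2 after — 0.3 units further apart.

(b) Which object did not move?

the orange cube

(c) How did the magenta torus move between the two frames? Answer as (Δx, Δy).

(-1.4, 0.5)

The magenta torus started near (2.6, 7.4) and ended near (1.2, 7.9).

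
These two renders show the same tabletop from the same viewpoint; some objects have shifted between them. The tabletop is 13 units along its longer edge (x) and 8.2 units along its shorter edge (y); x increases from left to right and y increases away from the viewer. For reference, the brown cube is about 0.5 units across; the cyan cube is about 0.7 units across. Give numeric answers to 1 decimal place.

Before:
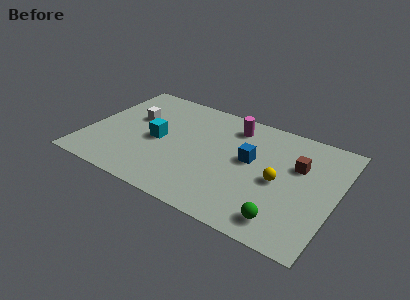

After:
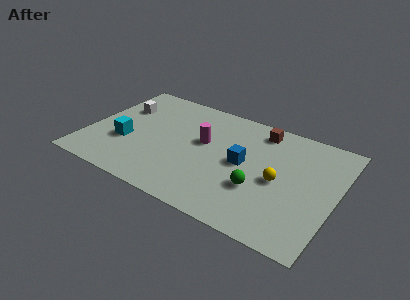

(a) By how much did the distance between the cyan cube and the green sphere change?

-0.4

They were about 7.5 units apart before and 7.1 after — 0.4 units closer together.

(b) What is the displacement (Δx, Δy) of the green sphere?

(-1.5, 1.5)

From the two frames, the green sphere sits at roughly (10.7, 1.3) before and (9.2, 2.8) after.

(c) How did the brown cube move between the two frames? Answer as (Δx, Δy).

(-2.2, 1.7)

From the two frames, the brown cube sits at roughly (10.9, 5.3) before and (8.7, 7.0) after.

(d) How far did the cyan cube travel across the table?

1.8

The cyan cube was near (3.7, 3.9) before and (2.1, 3.0) after, so it travelled √(1.6² + 0.9²) ≈ 1.8 units.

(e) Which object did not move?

the yellow sphere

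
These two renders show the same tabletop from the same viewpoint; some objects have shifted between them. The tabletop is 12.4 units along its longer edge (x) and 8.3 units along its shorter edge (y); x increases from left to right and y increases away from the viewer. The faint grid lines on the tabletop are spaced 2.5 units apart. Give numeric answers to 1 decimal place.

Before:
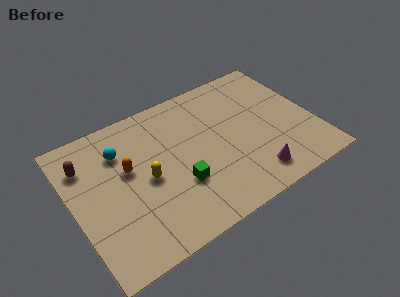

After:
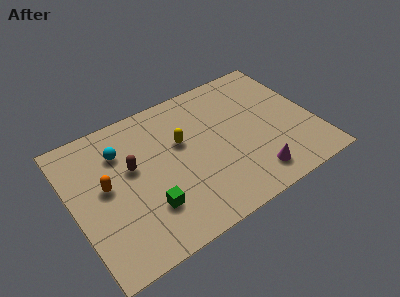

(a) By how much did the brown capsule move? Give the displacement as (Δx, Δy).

(2.2, -1.3)

The brown capsule was at about (0.9, 6.2) and moved to about (3.1, 4.9).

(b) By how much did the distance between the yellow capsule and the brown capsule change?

-1.0

They were about 3.6 units apart before and 2.6 after — 1.0 units closer together.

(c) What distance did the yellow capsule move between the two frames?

2.3

From (3.7, 3.9) to (5.7, 5.1), the yellow capsule covered √(2.0² + 1.2²) ≈ 2.3 units.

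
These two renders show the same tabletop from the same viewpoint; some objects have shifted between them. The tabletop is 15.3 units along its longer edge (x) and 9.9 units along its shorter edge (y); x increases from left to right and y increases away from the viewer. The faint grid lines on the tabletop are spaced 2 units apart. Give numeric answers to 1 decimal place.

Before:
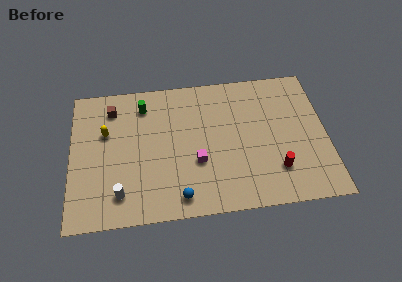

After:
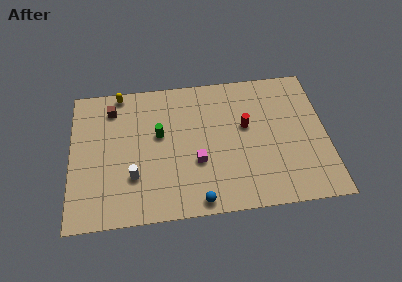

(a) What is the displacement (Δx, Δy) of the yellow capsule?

(0.9, 2.8)

The yellow capsule was at about (2.1, 6.3) and moved to about (3.0, 9.1).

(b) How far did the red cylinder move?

3.7

From (12.2, 2.5) to (10.5, 5.8), the red cylinder covered √(1.7² + 3.3²) ≈ 3.7 units.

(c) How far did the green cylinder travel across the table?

2.4

The green cylinder was near (4.4, 8.0) before and (5.3, 5.8) after, so it travelled √(0.9² + 2.2²) ≈ 2.4 units.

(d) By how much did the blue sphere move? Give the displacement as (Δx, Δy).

(1.1, -0.4)

The blue sphere was at about (6.4, 1.3) and moved to about (7.5, 0.9).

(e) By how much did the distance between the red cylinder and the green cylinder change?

-4.3

They were about 9.5 units apart before and 5.2 after — 4.3 units closer together.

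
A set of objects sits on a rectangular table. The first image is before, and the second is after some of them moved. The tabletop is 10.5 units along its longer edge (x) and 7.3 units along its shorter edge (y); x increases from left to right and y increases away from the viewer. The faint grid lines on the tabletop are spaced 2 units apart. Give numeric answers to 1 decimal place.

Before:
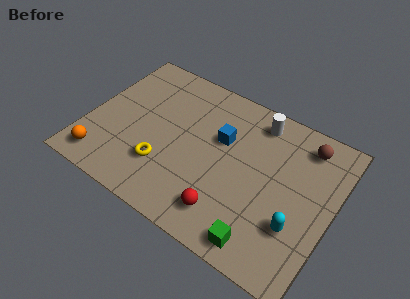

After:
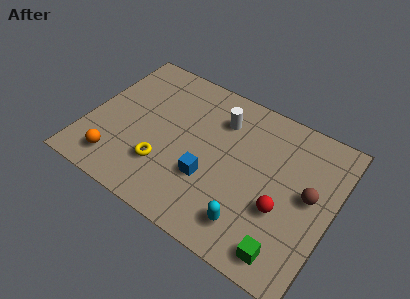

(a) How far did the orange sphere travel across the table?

0.6

The orange sphere was near (1.0, 1.1) before and (1.6, 1.3) after, so it travelled √(0.6² + 0.2²) ≈ 0.6 units.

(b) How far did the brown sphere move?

2.3

The brown sphere moved from about (9.0, 6.1) to (9.5, 3.9), a distance of √(0.5² + 2.2²) ≈ 2.3.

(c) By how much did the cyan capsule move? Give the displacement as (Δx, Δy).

(-1.8, -0.9)

The cyan capsule was at about (9.2, 2.3) and moved to about (7.4, 1.4).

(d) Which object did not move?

the yellow torus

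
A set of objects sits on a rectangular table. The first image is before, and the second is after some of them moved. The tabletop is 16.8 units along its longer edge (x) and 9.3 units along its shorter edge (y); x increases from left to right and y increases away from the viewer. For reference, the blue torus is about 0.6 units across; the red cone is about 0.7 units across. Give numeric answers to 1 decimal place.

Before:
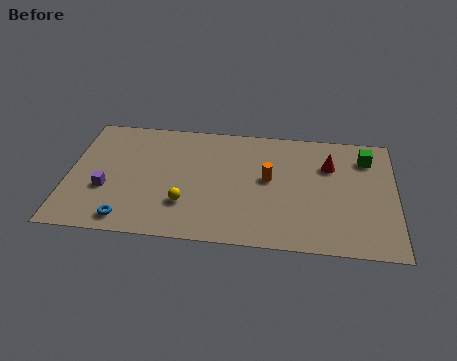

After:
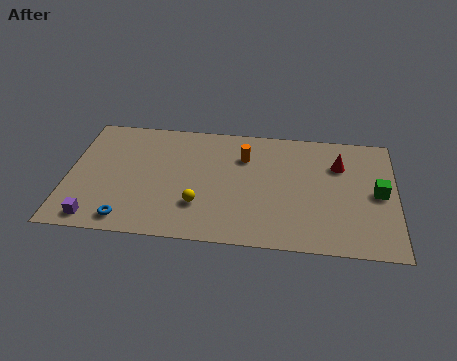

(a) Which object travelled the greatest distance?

the green cube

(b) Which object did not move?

the blue torus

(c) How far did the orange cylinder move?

2.1

The orange cylinder moved from about (10.3, 5.1) to (9.0, 6.7), a distance of √(1.3² + 1.6²) ≈ 2.1.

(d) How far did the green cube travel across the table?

2.8

The green cube was near (15.3, 7.3) before and (15.9, 4.6) after, so it travelled √(0.6² + 2.7²) ≈ 2.8 units.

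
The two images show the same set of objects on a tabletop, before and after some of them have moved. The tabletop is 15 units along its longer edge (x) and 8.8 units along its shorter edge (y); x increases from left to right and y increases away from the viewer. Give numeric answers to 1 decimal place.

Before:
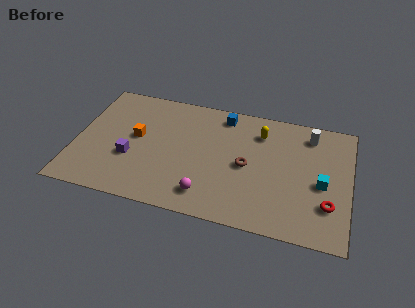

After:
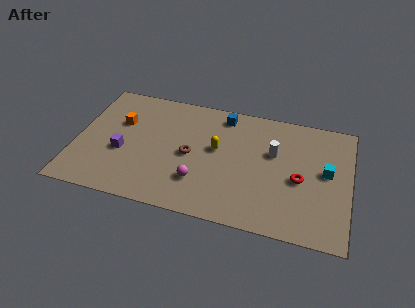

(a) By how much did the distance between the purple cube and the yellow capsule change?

-2.5

The distance was about 7.8 in the first image and 5.3 in the second, so they moved 2.5 units closer together.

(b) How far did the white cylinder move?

2.6

The white cylinder moved from about (12.7, 7.3) to (10.8, 5.5), a distance of √(1.9² + 1.8²) ≈ 2.6.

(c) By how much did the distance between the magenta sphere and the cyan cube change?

+0.7

Before: roughly 6.5 units apart; after: 7.2. That's 0.7 units further apart.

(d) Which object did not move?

the blue cube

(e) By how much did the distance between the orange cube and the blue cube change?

+0.5

The distance was about 5.4 in the first image and 5.9 in the second, so they moved 0.5 units further apart.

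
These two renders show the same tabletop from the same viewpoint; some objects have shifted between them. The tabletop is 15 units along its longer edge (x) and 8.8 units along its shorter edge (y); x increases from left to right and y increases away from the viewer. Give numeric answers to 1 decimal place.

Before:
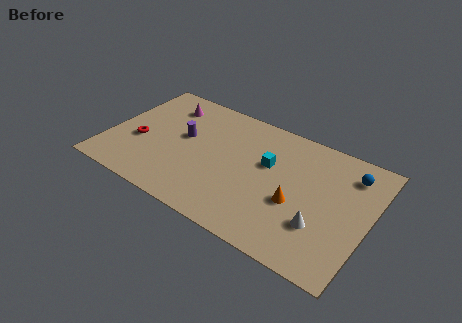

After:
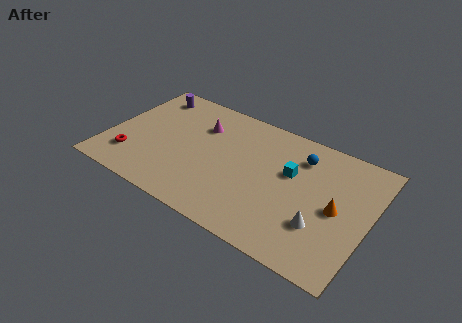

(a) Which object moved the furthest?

the purple cylinder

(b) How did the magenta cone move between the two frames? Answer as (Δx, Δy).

(2.2, -0.7)

The magenta cone was at about (2.8, 7.0) and moved to about (5.0, 6.3).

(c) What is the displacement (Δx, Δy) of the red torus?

(-0.2, -1.4)

The red torus was at about (1.8, 3.5) and moved to about (1.6, 2.1).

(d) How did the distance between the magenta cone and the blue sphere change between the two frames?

-5.0

The distance was about 10.8 in the first image and 5.8 in the second, so they moved 5.0 units closer together.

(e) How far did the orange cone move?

2.3

The orange cone was near (11.0, 3.5) before and (13.2, 4.2) after, so it travelled √(2.2² + 0.7²) ≈ 2.3 units.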